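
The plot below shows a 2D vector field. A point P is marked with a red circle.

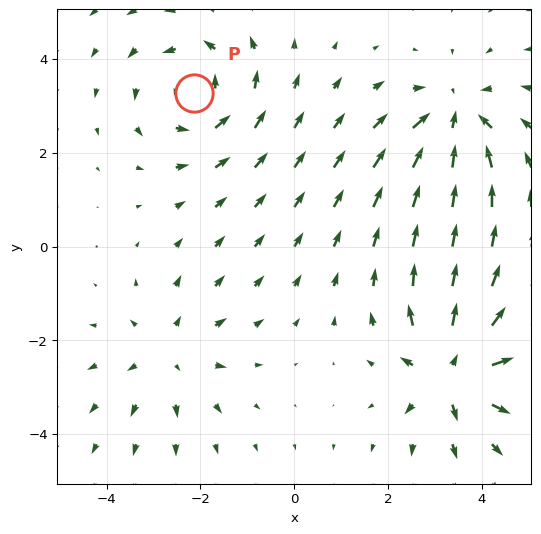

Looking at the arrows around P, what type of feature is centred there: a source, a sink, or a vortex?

vortex

At P (-2.1, 3.3) the arrows circulate counterclockwise. Divergence ≈0, curl about +4 — near-zero divergence with nonzero curl is a vortex.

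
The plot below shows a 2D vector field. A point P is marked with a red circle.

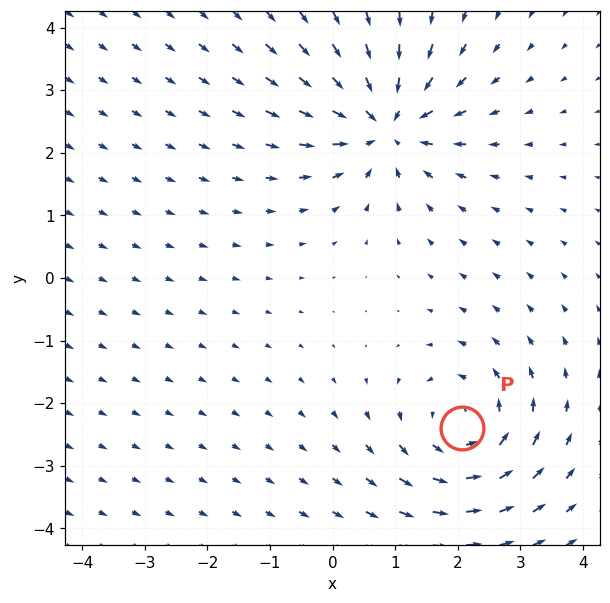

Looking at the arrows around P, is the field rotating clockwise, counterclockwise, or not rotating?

counterclockwise

Near P at (2.1, -2.4) the arrows circulate counterclockwise. The curl (z-component) there is about +4; positive curl means counterclockwise rotation.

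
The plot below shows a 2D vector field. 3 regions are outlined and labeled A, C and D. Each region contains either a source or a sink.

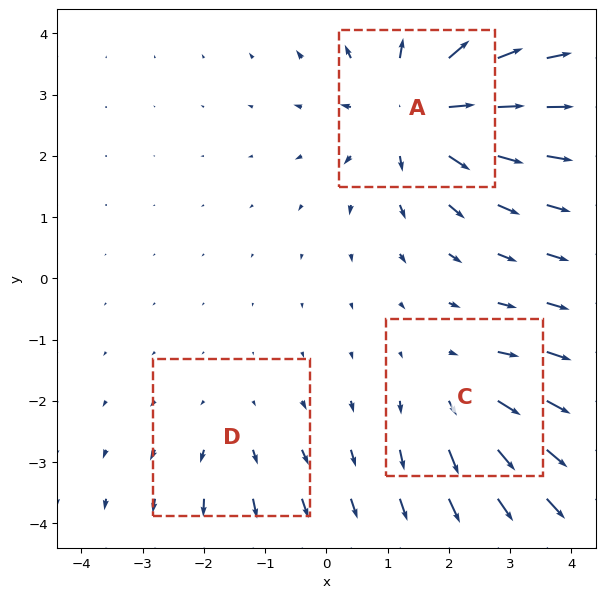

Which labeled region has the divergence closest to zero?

Divergence at each region's feature centre — A: about +5, C: about +3, D: about +2. Region D is closest to zero.

D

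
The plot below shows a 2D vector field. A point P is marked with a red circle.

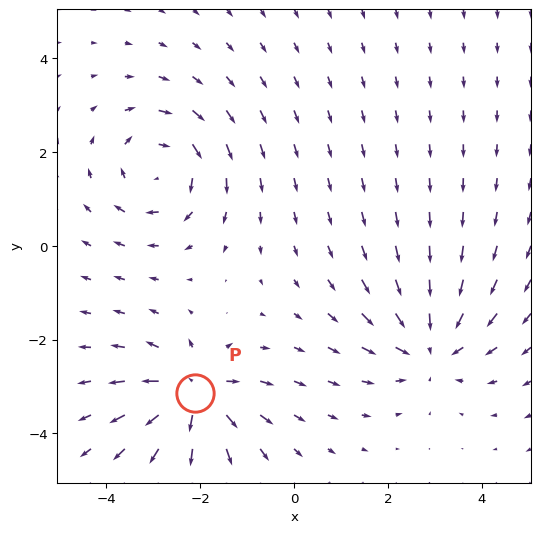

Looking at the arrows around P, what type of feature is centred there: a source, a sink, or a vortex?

At P (-2.1, -3.1) the arrows spread outward. Divergence about +6, curl ≈0 — positive divergence with near-zero curl is a source.

source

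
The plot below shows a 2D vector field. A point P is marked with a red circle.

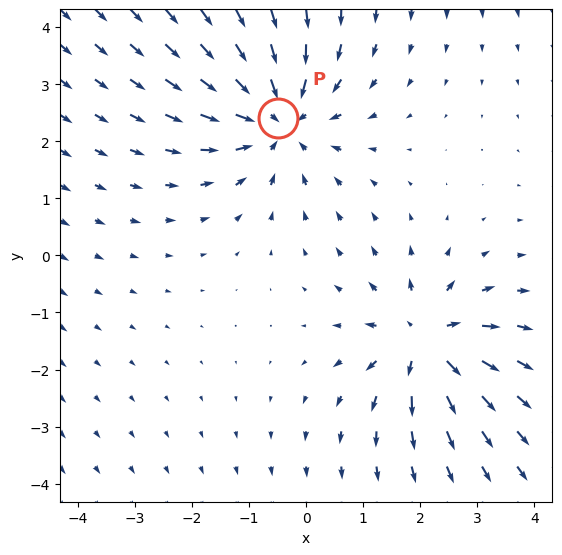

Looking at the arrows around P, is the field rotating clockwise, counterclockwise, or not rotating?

not rotating

Near P at (-0.5, 2.4) the arrows show no circulation. The curl there is ≈0.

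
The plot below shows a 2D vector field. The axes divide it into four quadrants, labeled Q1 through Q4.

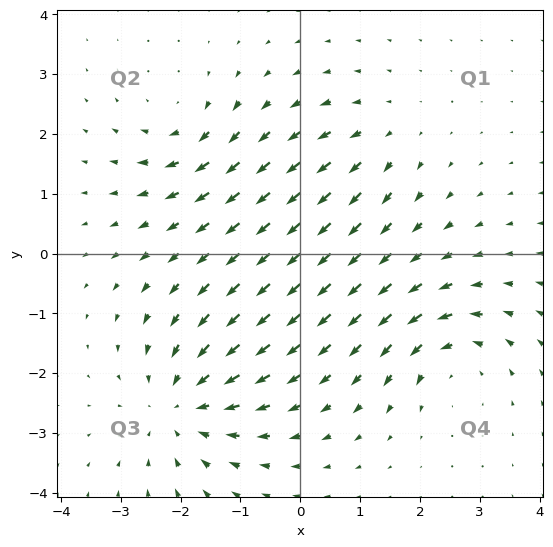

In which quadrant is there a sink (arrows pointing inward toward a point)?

Q3

The sink sits at approximately (-2.0, -2.5), which lies in quadrant Q3. The divergence there is about -4, negative as expected for a sink.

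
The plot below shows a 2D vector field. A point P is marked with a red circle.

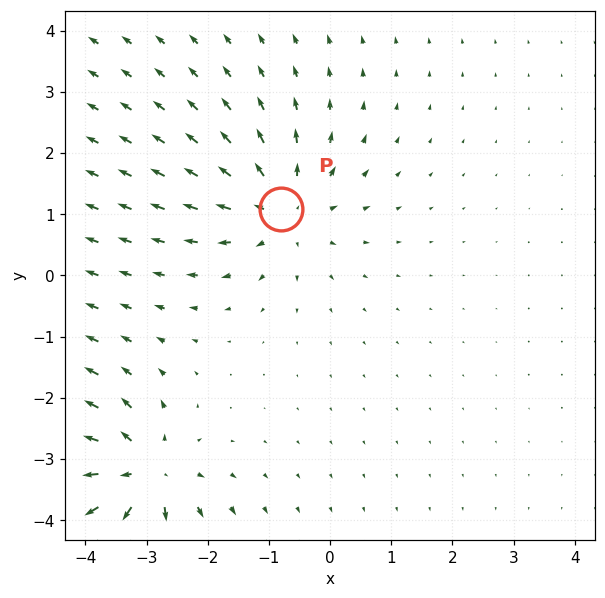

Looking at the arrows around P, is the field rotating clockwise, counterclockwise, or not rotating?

Near P at (-0.8, 1.1) the arrows show no circulation. The curl there is ≈0.

not rotating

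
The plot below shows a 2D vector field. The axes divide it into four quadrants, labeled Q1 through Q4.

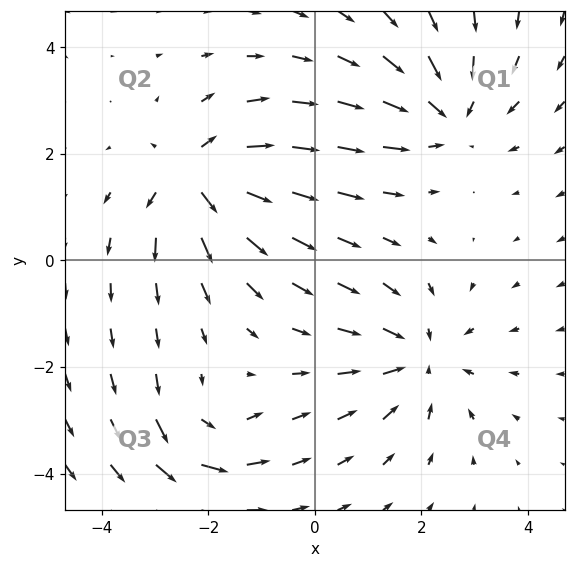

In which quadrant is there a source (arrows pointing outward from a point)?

Q2

The source sits at approximately (-2.2, 1.5), which lies in quadrant Q2. The divergence there is about +6, positive as expected for a source.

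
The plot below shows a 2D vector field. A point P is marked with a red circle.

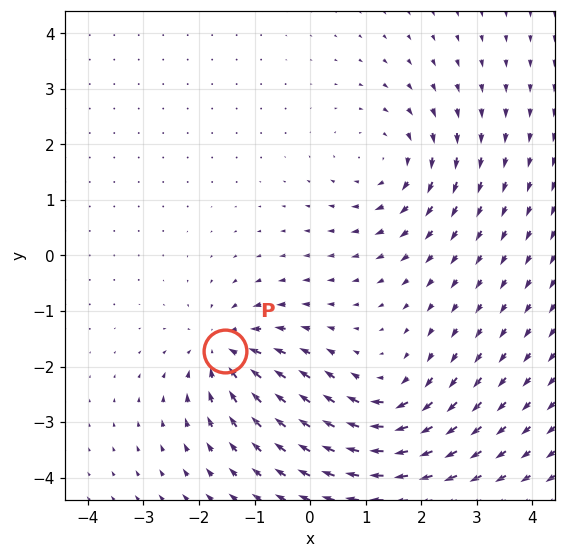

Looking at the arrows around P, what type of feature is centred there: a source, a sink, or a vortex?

At P (-1.5, -1.7) the arrows converge inward. Divergence about -5, curl ≈0 — negative divergence with near-zero curl is a sink.

sink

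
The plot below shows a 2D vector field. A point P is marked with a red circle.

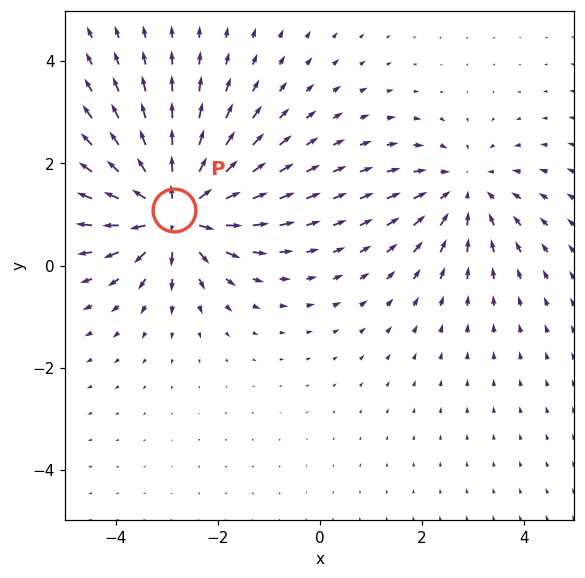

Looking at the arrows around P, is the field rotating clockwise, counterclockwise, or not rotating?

Near P at (-2.8, 1.1) the arrows show no circulation. The curl there is ≈0.

not rotating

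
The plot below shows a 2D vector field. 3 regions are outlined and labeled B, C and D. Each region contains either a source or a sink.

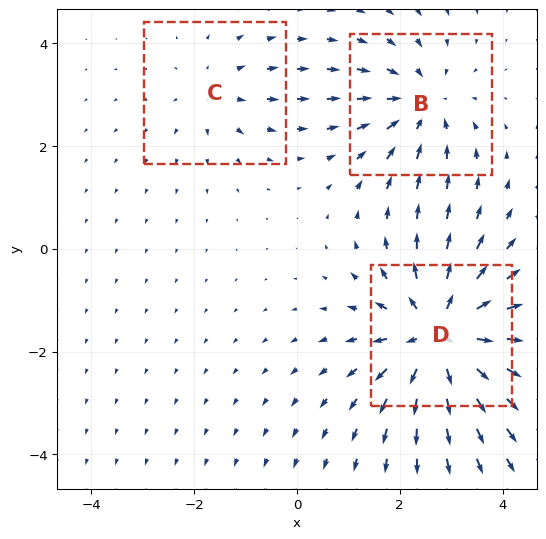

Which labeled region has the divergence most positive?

D

Divergence at each region's feature centre — B: about -3, C: about +2, D: about +5. Region D is most positive.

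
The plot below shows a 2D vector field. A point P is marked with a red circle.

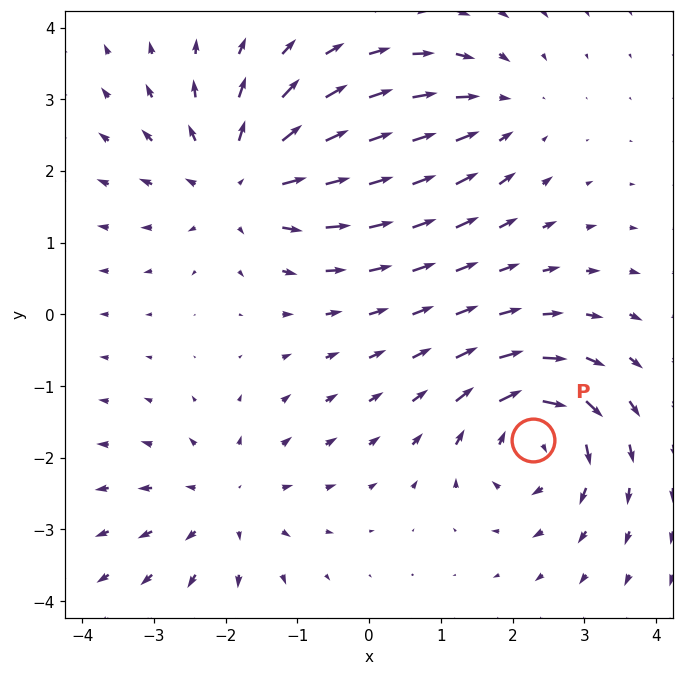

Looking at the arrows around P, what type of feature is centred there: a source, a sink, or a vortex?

At P (2.3, -1.8) the arrows circulate clockwise. Divergence ≈0, curl about -6 — near-zero divergence with nonzero curl is a vortex.

vortex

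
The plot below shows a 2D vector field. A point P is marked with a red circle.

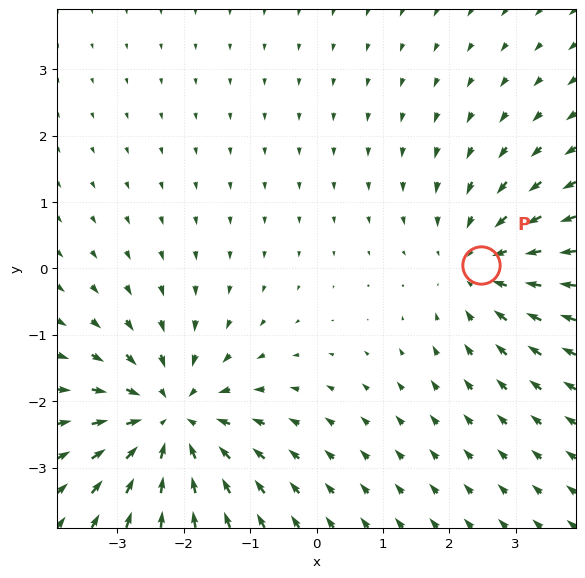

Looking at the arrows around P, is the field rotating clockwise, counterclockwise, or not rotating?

Near P at (2.5, 0.0) the arrows show no circulation. The curl there is ≈0.

not rotating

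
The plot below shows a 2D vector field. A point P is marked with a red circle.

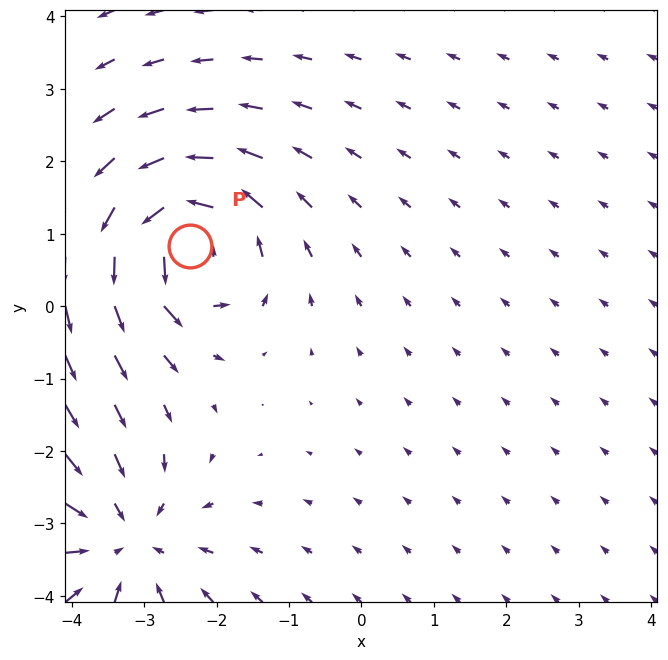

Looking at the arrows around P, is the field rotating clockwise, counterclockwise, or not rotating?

counterclockwise

Near P at (-2.4, 0.8) the arrows circulate counterclockwise. The curl (z-component) there is about +7; positive curl means counterclockwise rotation.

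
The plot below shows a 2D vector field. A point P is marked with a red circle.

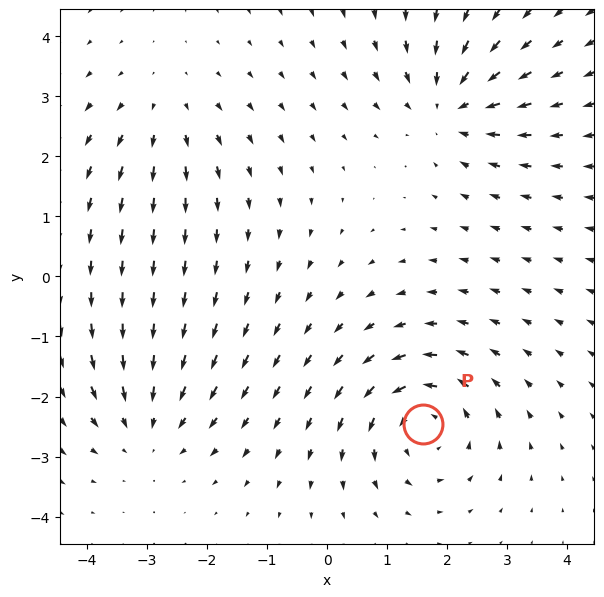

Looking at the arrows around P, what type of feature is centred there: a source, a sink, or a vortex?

vortex

At P (1.6, -2.5) the arrows circulate counterclockwise. Divergence ≈0, curl about +5 — near-zero divergence with nonzero curl is a vortex.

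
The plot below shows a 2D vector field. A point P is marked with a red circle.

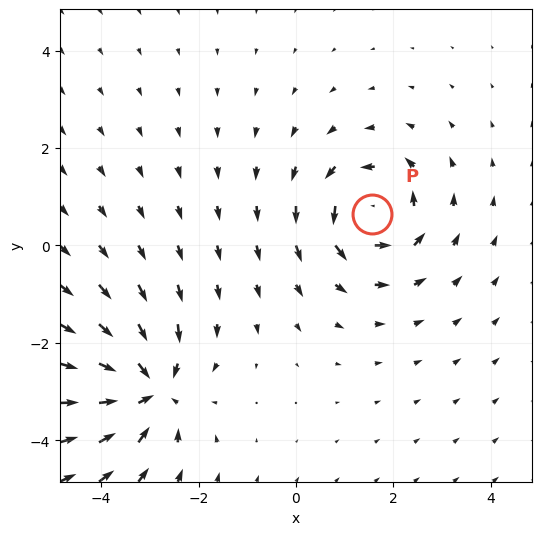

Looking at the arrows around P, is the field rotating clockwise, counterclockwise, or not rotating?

Near P at (1.6, 0.6) the arrows circulate counterclockwise. The curl (z-component) there is about +4; positive curl means counterclockwise rotation.

counterclockwise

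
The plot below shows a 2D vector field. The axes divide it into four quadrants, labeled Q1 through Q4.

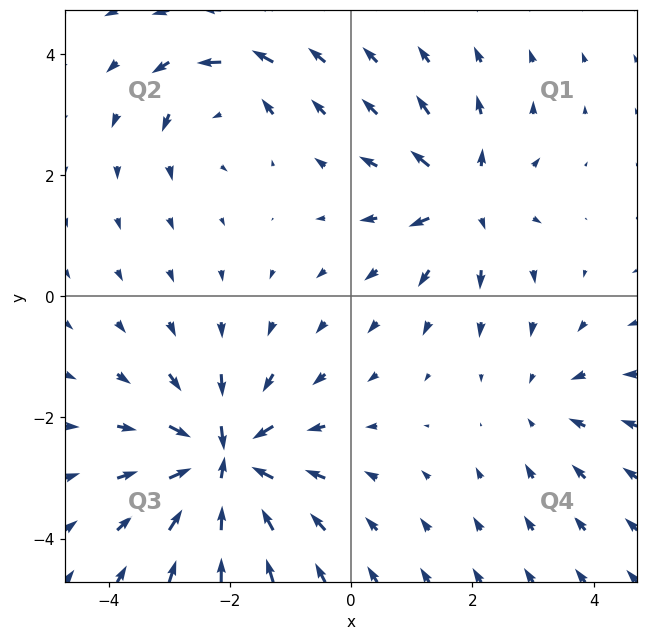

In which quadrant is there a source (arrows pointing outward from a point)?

The source sits at approximately (1.9, 1.6), which lies in quadrant Q1. The divergence there is about +5, positive as expected for a source.

Q1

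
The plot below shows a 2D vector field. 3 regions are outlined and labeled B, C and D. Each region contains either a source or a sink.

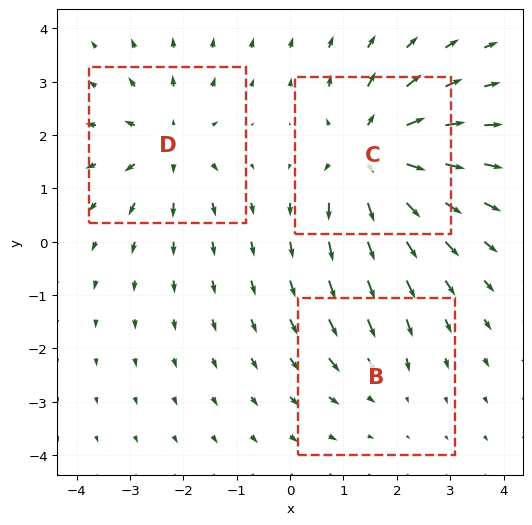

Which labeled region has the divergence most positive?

C

Divergence at each region's feature centre — B: about -2, C: about +5, D: about +3. Region C is most positive.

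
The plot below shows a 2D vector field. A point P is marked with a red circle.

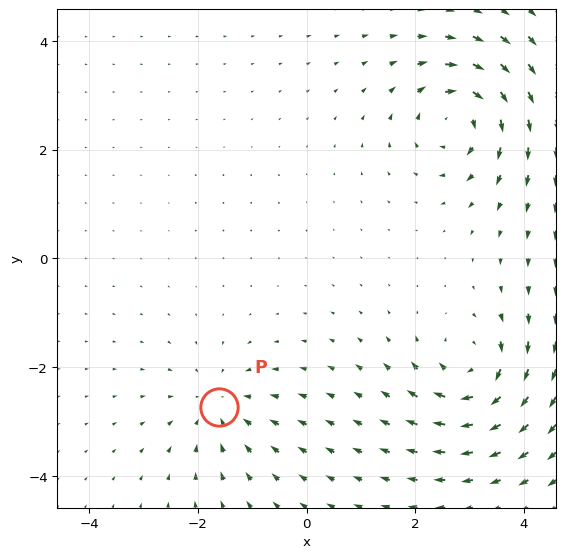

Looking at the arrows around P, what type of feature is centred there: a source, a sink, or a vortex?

At P (-1.6, -2.7) the arrows converge inward. Divergence about -3, curl ≈0 — negative divergence with near-zero curl is a sink.

sink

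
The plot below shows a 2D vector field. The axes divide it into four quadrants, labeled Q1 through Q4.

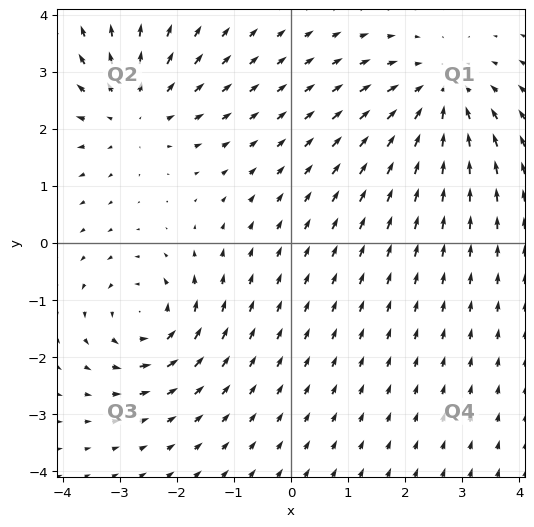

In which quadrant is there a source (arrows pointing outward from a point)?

The source sits at approximately (-2.8, 2.3), which lies in quadrant Q2. The divergence there is about +4, positive as expected for a source.

Q2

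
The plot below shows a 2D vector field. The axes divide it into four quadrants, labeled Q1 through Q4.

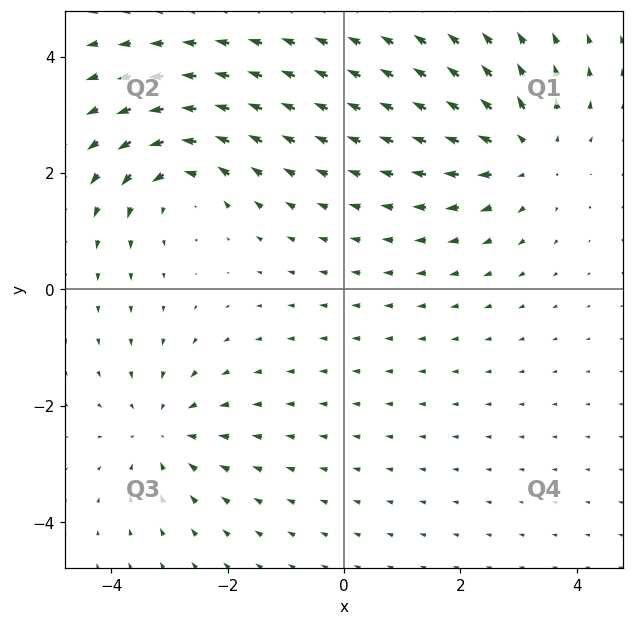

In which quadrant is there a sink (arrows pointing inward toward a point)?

Q3

The sink sits at approximately (-3.1, -2.4), which lies in quadrant Q3. The divergence there is about -4, negative as expected for a sink.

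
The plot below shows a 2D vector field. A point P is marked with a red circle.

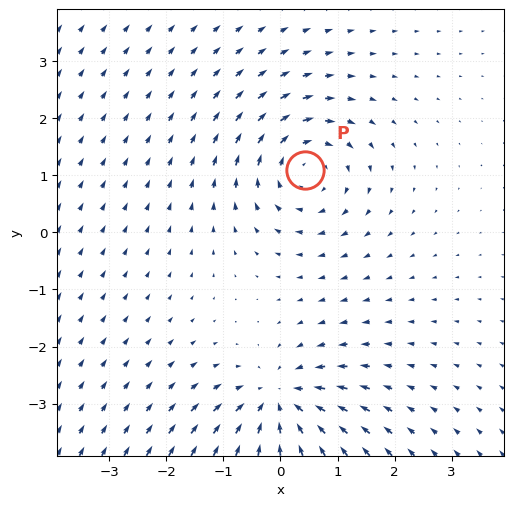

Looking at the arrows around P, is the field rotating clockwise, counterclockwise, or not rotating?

clockwise

Near P at (0.4, 1.1) the arrows circulate clockwise. The curl (z-component) there is about -4; negative curl means clockwise rotation.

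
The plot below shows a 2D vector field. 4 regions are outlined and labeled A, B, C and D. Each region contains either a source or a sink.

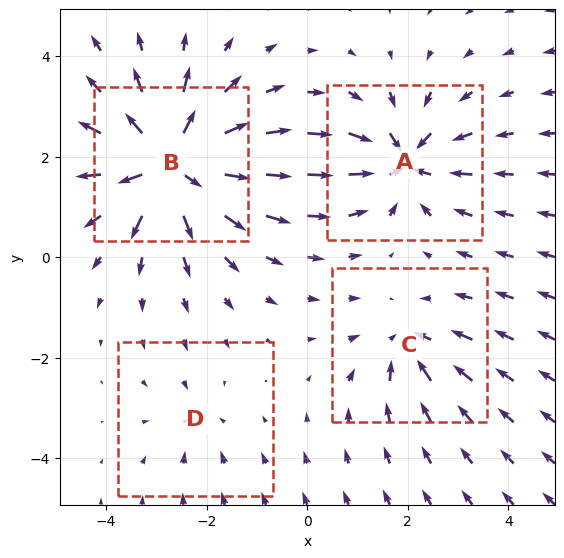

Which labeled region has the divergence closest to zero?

D

Divergence at each region's feature centre — A: about -6, B: about +8, C: about -4, D: about -2. Region D is closest to zero.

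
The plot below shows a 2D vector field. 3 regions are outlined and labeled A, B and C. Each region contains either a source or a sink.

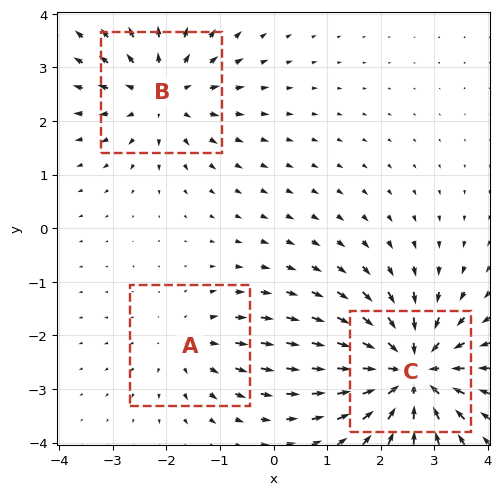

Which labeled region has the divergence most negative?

C

Divergence at each region's feature centre — A: about +2, B: about +3, C: about -5. Region C is most negative.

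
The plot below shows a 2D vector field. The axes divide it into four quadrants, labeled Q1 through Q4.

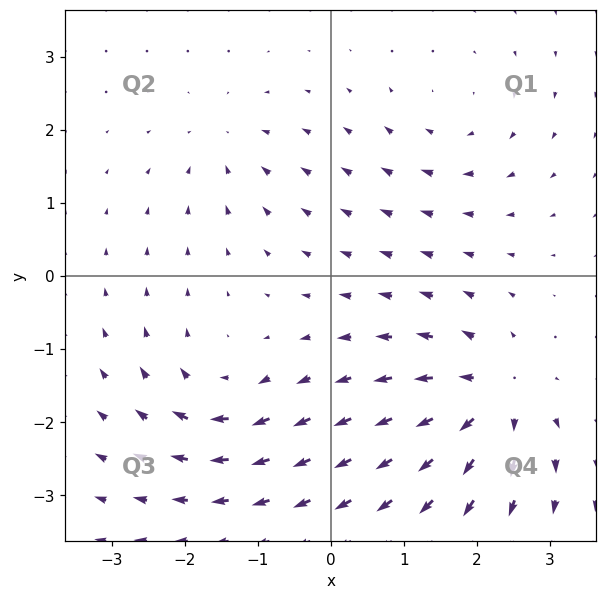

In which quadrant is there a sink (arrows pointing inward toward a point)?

The sink sits at approximately (-1.5, 1.8), which lies in quadrant Q2. The divergence there is about -3, negative as expected for a sink.

Q2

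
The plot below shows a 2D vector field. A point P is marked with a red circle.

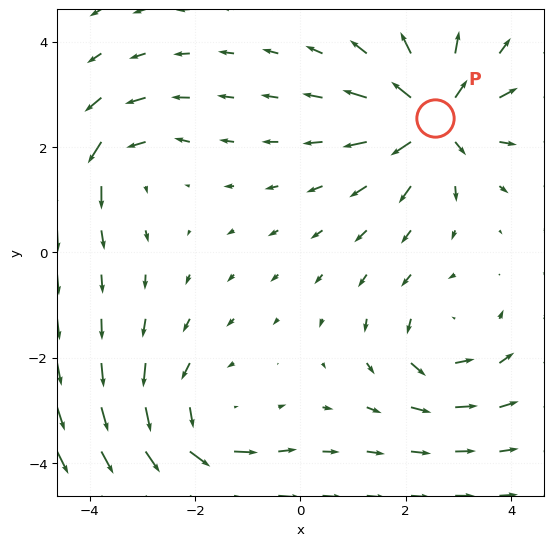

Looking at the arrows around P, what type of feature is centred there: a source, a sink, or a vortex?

At P (2.6, 2.6) the arrows spread outward. Divergence about +7, curl ≈0 — positive divergence with near-zero curl is a source.

source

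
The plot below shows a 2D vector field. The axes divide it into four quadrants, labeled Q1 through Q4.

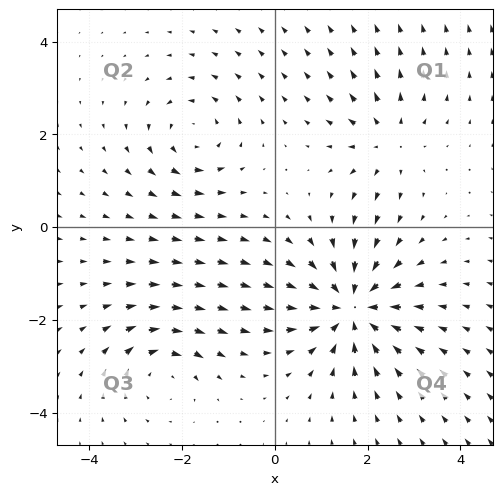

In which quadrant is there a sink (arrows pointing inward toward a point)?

The sink sits at approximately (1.7, -1.7), which lies in quadrant Q4. The divergence there is about -5, negative as expected for a sink.

Q4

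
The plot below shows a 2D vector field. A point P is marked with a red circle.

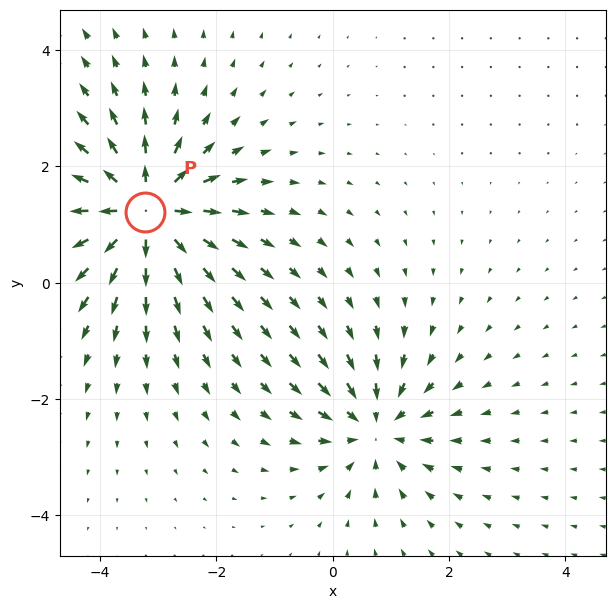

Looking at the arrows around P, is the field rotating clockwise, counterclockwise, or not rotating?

not rotating

Near P at (-3.2, 1.2) the arrows show no circulation. The curl there is ≈0.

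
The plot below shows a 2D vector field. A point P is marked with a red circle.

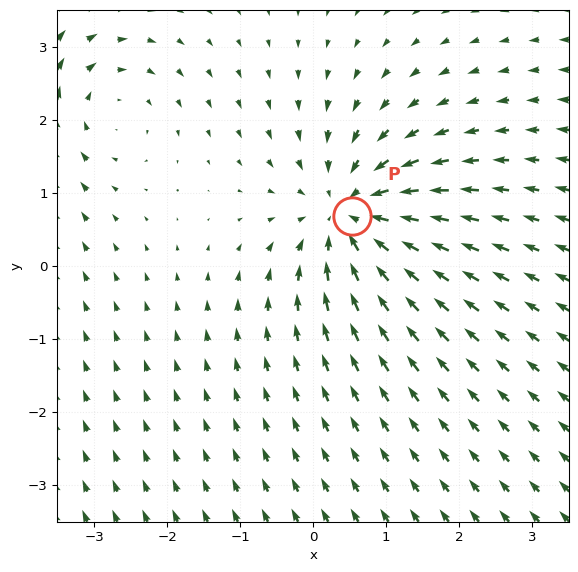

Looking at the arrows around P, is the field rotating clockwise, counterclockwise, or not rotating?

not rotating

Near P at (0.5, 0.7) the arrows show no circulation. The curl there is ≈0.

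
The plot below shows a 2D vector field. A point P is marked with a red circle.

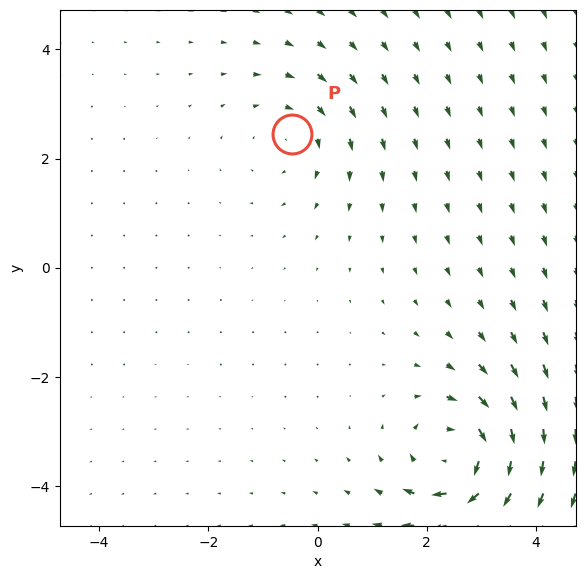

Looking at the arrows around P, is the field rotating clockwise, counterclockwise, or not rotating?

Near P at (-0.5, 2.4) the arrows circulate clockwise. The curl (z-component) there is about -3; negative curl means clockwise rotation.

clockwise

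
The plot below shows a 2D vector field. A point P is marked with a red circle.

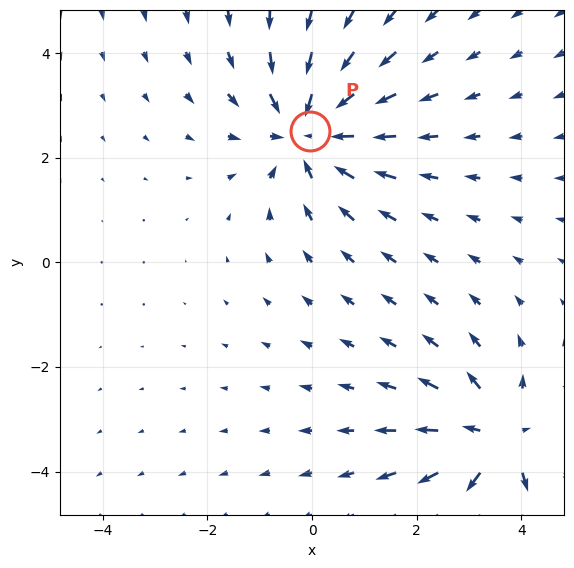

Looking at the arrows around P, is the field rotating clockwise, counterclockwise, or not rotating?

not rotating

Near P at (-0.0, 2.5) the arrows show no circulation. The curl there is ≈0.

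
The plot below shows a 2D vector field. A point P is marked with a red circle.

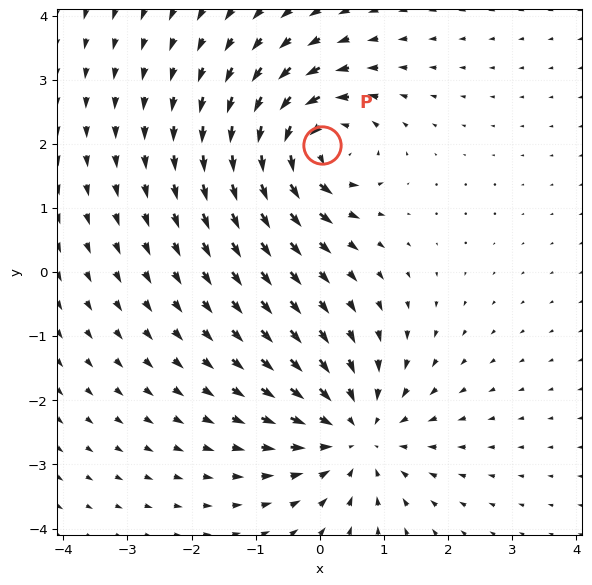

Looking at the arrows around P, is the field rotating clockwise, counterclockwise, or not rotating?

counterclockwise

Near P at (0.0, 2.0) the arrows circulate counterclockwise. The curl (z-component) there is about +6; positive curl means counterclockwise rotation.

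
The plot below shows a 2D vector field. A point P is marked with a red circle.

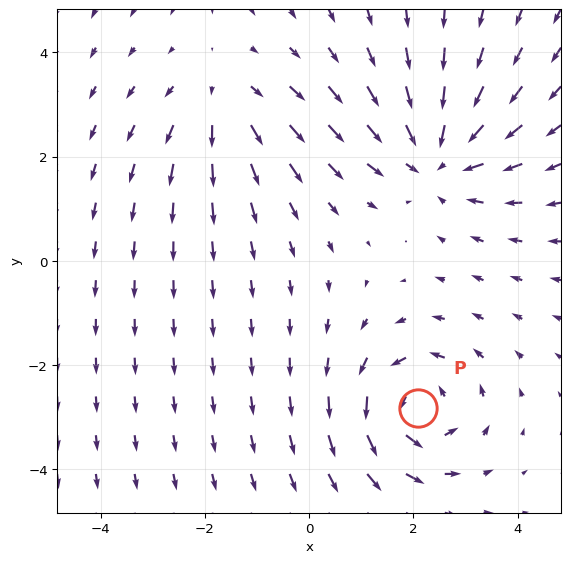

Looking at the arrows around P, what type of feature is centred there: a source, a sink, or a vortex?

At P (2.1, -2.8) the arrows circulate counterclockwise. Divergence ≈0, curl about +5 — near-zero divergence with nonzero curl is a vortex.

vortex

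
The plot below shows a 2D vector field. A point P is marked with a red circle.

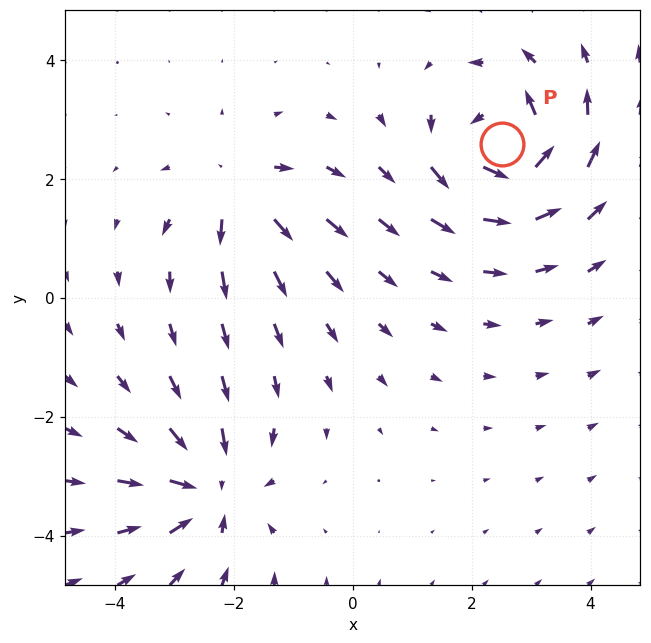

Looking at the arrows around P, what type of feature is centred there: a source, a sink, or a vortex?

vortex

At P (2.5, 2.6) the arrows circulate counterclockwise. Divergence ≈0, curl about +6 — near-zero divergence with nonzero curl is a vortex.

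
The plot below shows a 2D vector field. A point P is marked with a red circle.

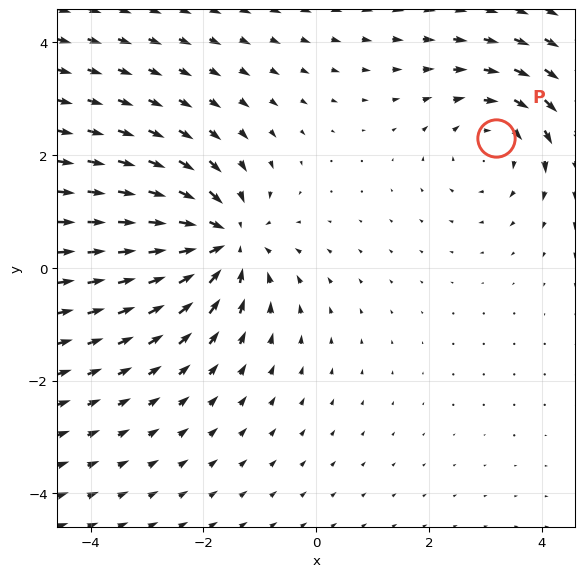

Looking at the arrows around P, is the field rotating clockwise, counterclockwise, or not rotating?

Near P at (3.2, 2.3) the arrows circulate clockwise. The curl (z-component) there is about -2; negative curl means clockwise rotation.

clockwise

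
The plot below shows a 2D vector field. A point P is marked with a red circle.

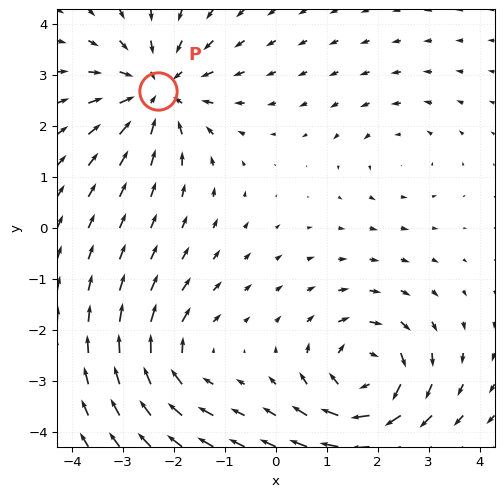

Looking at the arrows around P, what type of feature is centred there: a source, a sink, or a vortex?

sink

At P (-2.3, 2.7) the arrows converge inward. Divergence about -5, curl ≈0 — negative divergence with near-zero curl is a sink.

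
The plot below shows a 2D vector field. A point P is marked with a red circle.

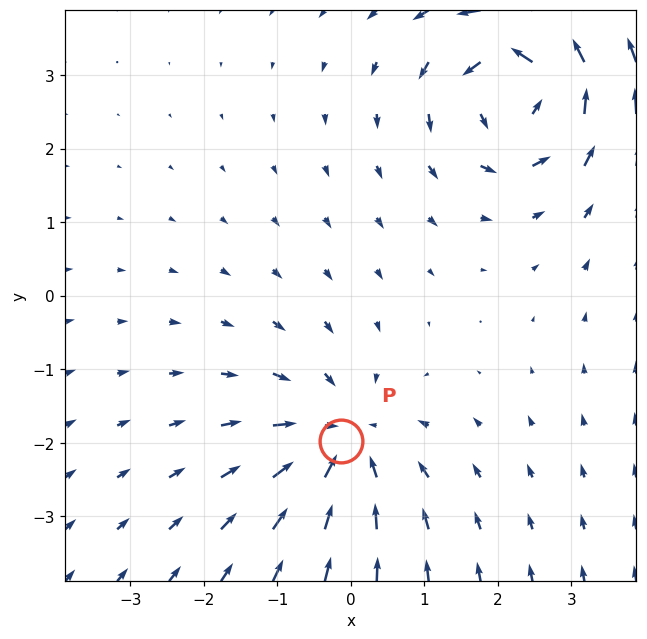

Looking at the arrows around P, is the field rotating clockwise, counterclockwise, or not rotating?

Near P at (-0.1, -2.0) the arrows show no circulation. The curl there is ≈0.

not rotating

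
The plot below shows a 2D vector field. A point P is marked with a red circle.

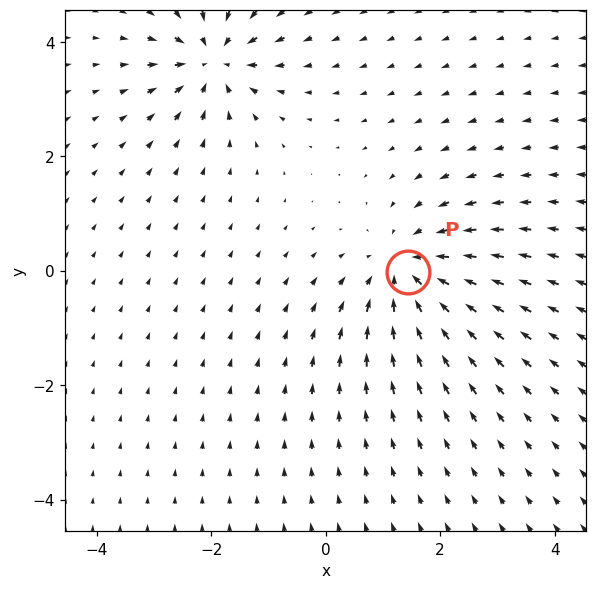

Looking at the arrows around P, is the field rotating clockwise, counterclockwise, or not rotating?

Near P at (1.4, -0.0) the arrows show no circulation. The curl there is ≈0.

not rotating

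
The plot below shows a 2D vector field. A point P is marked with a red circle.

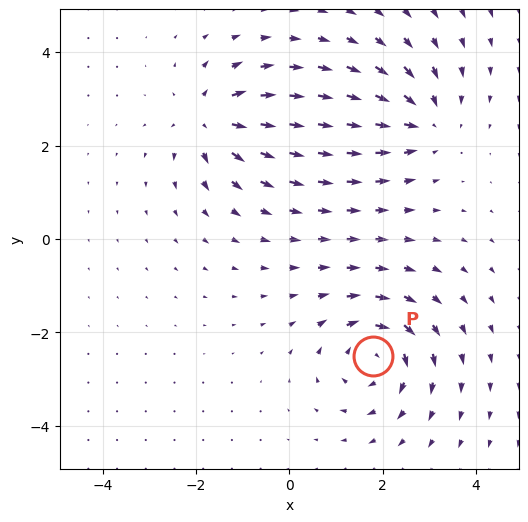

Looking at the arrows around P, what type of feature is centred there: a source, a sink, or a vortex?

vortex

At P (1.8, -2.5) the arrows circulate clockwise. Divergence ≈0, curl about -5 — near-zero divergence with nonzero curl is a vortex.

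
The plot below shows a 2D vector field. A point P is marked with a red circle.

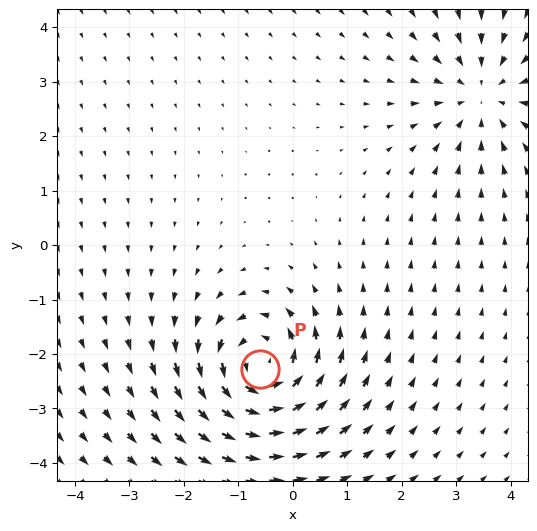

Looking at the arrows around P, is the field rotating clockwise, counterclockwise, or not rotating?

Near P at (-0.6, -2.3) the arrows circulate counterclockwise. The curl (z-component) there is about +6; positive curl means counterclockwise rotation.

counterclockwise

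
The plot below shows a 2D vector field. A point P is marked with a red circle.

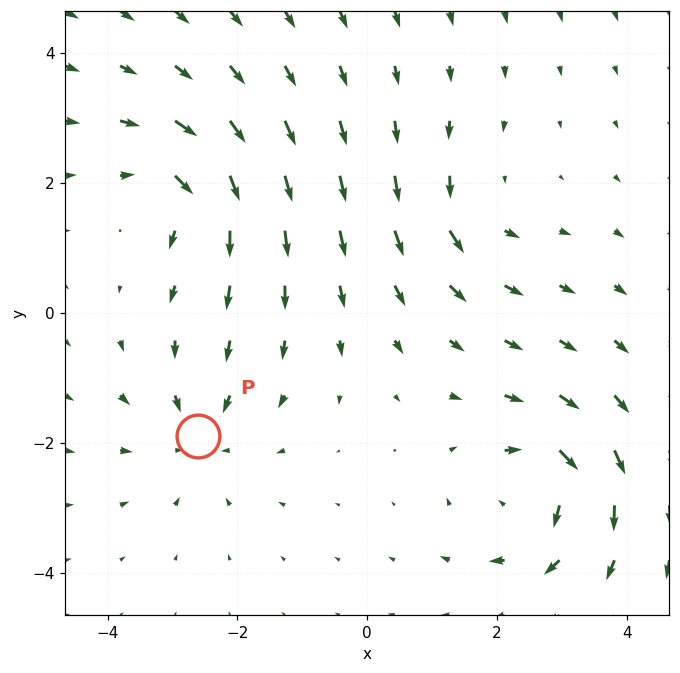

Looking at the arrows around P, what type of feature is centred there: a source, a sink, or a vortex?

sink

At P (-2.6, -1.9) the arrows converge inward. Divergence about -3, curl ≈0 — negative divergence with near-zero curl is a sink.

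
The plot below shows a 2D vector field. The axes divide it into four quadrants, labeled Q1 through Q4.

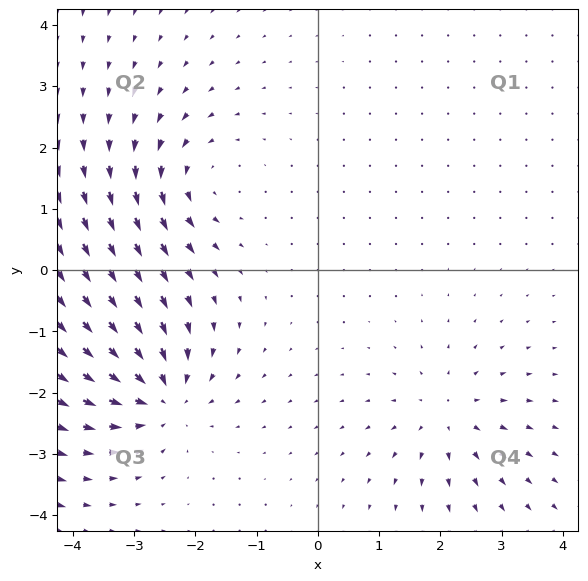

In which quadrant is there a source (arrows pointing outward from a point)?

The source sits at approximately (2.1, -2.4), which lies in quadrant Q4. The divergence there is about +4, positive as expected for a source.

Q4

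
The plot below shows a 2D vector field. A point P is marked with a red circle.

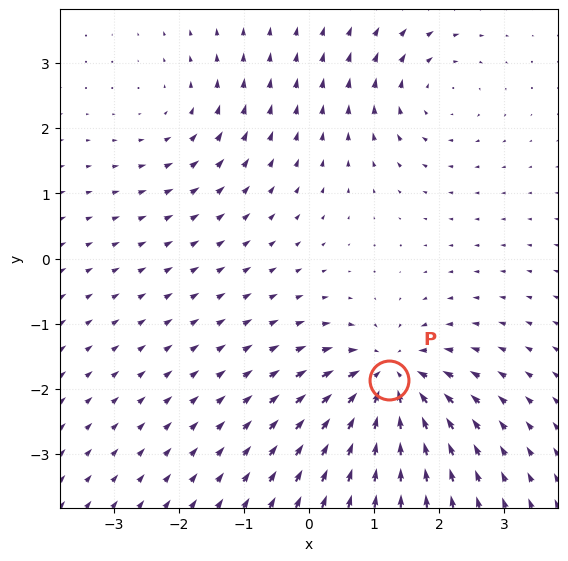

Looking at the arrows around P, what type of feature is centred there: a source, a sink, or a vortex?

At P (1.2, -1.9) the arrows converge inward. Divergence about -6, curl ≈0 — negative divergence with near-zero curl is a sink.

sink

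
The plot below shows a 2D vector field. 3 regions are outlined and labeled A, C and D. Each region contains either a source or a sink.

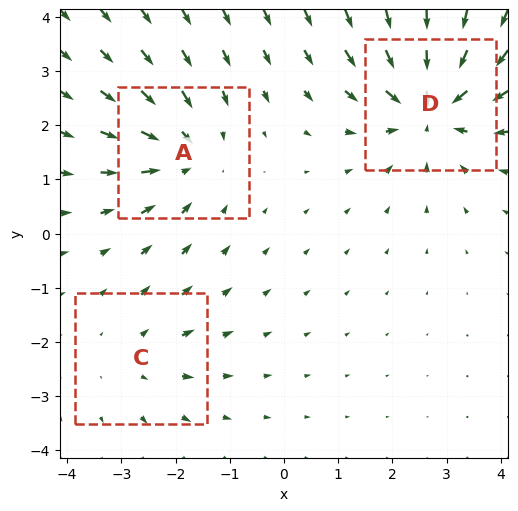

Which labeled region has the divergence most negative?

Divergence at each region's feature centre — A: about -3, C: about +2, D: about -5. Region D is most negative.

D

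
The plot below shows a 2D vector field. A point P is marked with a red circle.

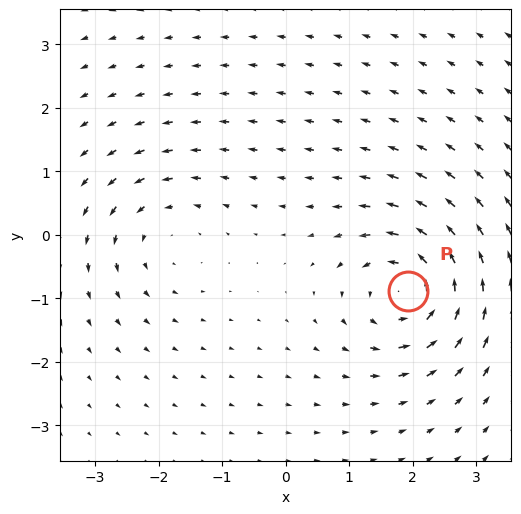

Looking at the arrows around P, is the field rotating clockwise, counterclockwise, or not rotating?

counterclockwise

Near P at (1.9, -0.9) the arrows circulate counterclockwise. The curl (z-component) there is about +6; positive curl means counterclockwise rotation.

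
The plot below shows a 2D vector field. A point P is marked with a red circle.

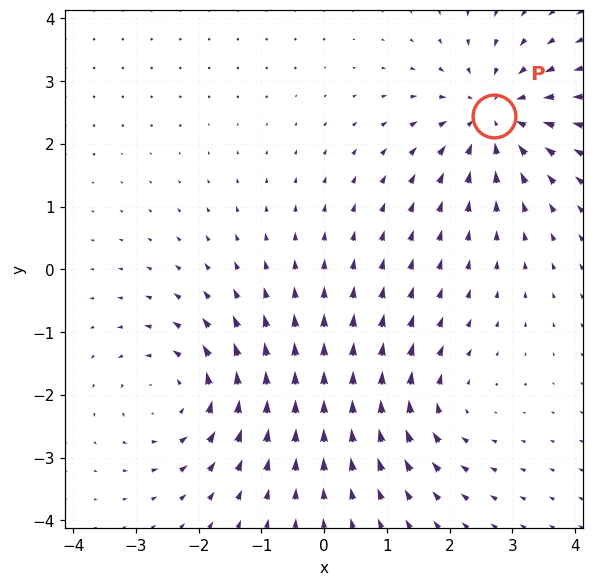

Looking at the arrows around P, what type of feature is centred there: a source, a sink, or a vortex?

sink

At P (2.7, 2.4) the arrows converge inward. Divergence about -4, curl ≈0 — negative divergence with near-zero curl is a sink.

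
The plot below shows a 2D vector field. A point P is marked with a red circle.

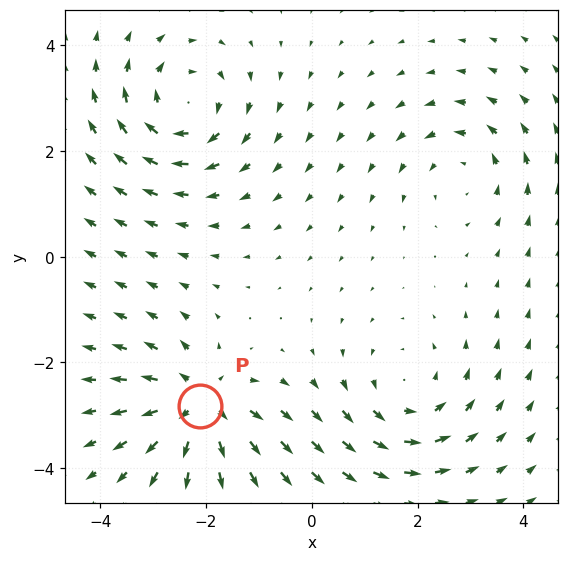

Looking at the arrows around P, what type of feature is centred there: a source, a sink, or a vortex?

At P (-2.1, -2.8) the arrows spread outward. Divergence about +5, curl ≈0 — positive divergence with near-zero curl is a source.

source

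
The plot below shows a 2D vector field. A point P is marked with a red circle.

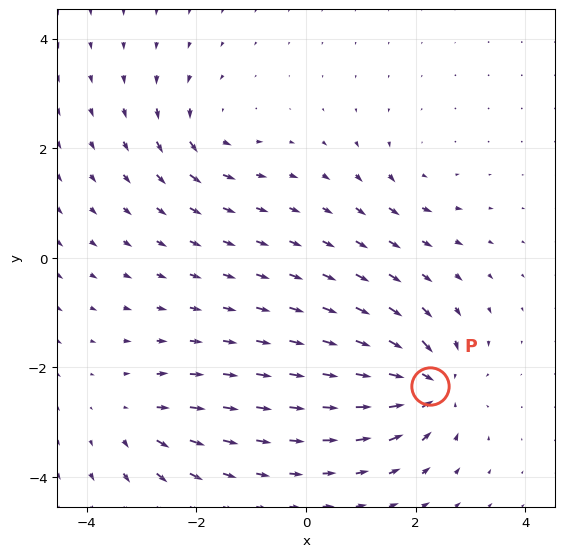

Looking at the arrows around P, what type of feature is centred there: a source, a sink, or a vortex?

At P (2.3, -2.3) the arrows converge inward. Divergence about -7, curl ≈0 — negative divergence with near-zero curl is a sink.

sink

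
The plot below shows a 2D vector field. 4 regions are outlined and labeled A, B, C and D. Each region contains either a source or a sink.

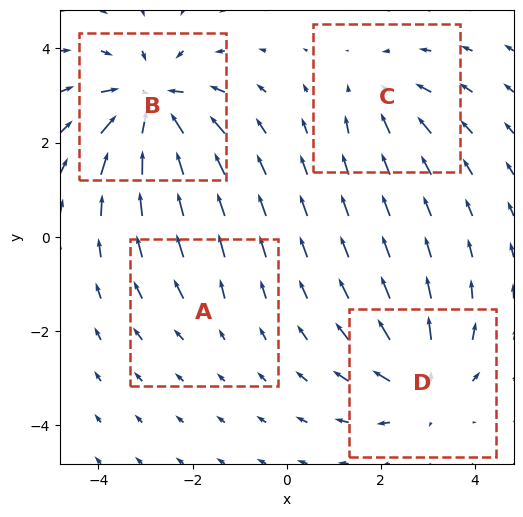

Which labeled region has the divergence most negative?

B

Divergence at each region's feature centre — A: about +2, B: about -7, C: about -3, D: about +5. Region B is most negative.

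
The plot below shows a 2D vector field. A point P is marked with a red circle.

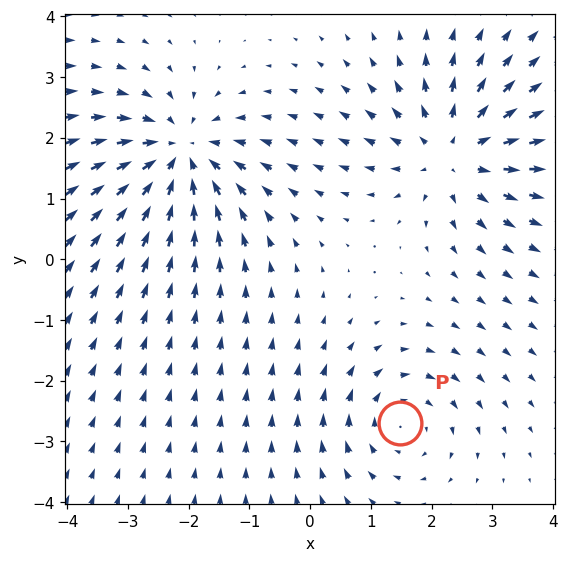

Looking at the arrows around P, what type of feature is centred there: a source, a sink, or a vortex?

At P (1.5, -2.7) the arrows circulate clockwise. Divergence ≈0, curl about -3 — near-zero divergence with nonzero curl is a vortex.

vortex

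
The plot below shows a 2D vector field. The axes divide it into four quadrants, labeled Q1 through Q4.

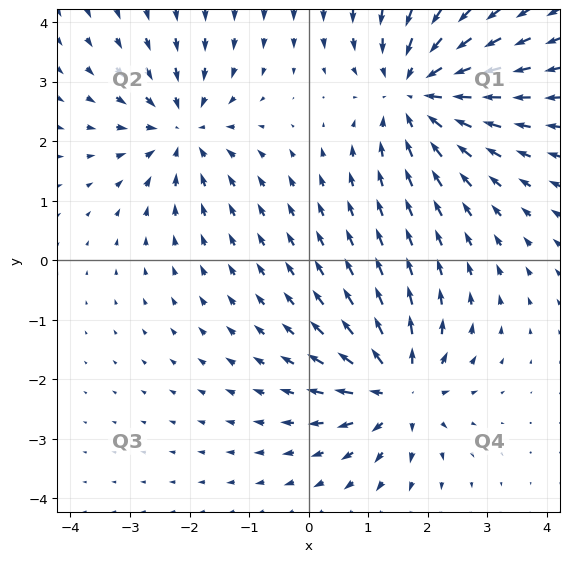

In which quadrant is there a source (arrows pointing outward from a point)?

Q4

The source sits at approximately (1.5, -2.2), which lies in quadrant Q4. The divergence there is about +4, positive as expected for a source.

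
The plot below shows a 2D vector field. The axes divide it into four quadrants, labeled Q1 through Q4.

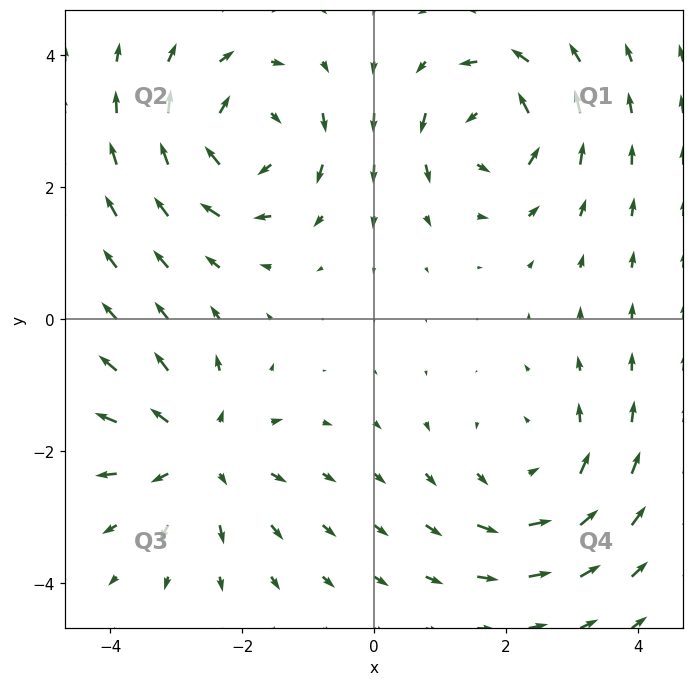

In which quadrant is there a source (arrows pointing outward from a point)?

The source sits at approximately (-2.7, -2.0), which lies in quadrant Q3. The divergence there is about +4, positive as expected for a source.

Q3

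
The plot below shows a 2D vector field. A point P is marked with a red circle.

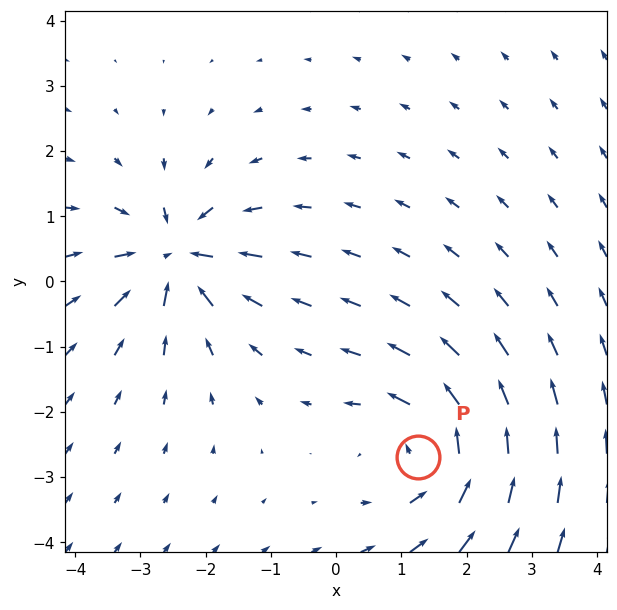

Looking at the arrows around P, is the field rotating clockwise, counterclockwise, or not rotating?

counterclockwise

Near P at (1.3, -2.7) the arrows circulate counterclockwise. The curl (z-component) there is about +4; positive curl means counterclockwise rotation.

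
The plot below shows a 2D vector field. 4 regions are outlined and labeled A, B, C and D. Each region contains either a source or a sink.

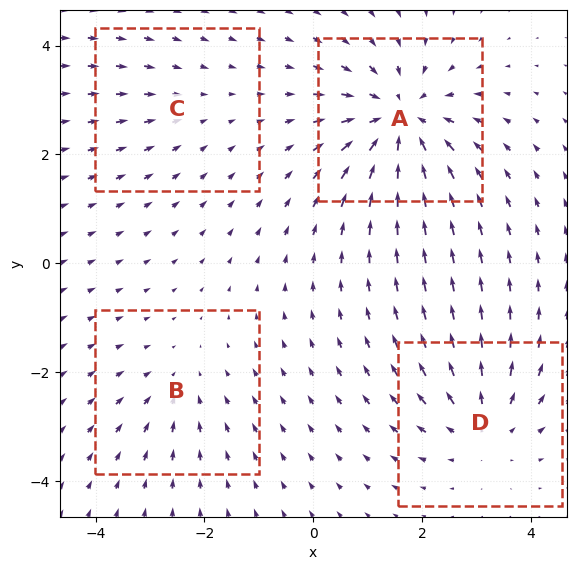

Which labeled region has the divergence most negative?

A

Divergence at each region's feature centre — A: about -7, B: about -3, C: about -2, D: about +4. Region A is most negative.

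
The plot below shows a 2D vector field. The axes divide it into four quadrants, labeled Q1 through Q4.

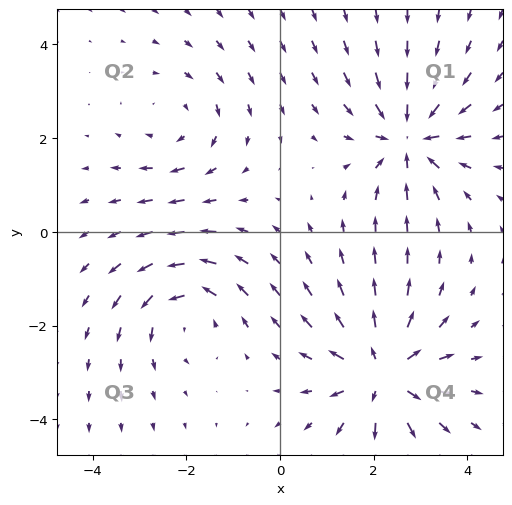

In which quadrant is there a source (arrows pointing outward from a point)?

The source sits at approximately (2.2, -3.0), which lies in quadrant Q4. The divergence there is about +5, positive as expected for a source.

Q4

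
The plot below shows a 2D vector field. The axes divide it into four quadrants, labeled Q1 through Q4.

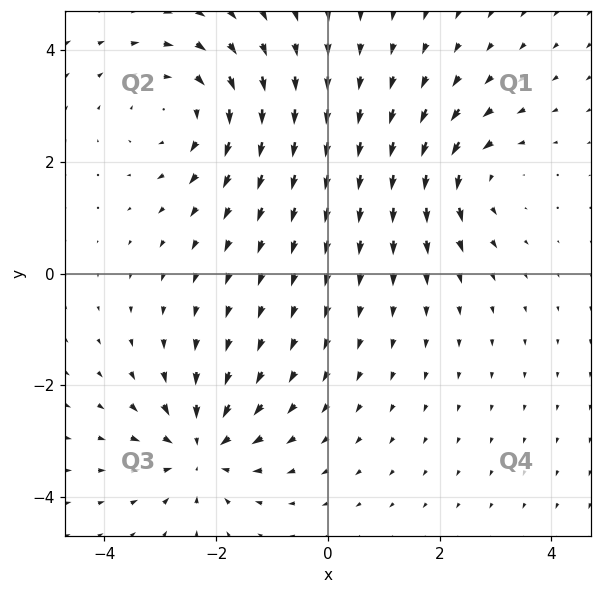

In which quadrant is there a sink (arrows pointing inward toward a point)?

Q3

The sink sits at approximately (-2.3, -3.1), which lies in quadrant Q3. The divergence there is about -5, negative as expected for a sink.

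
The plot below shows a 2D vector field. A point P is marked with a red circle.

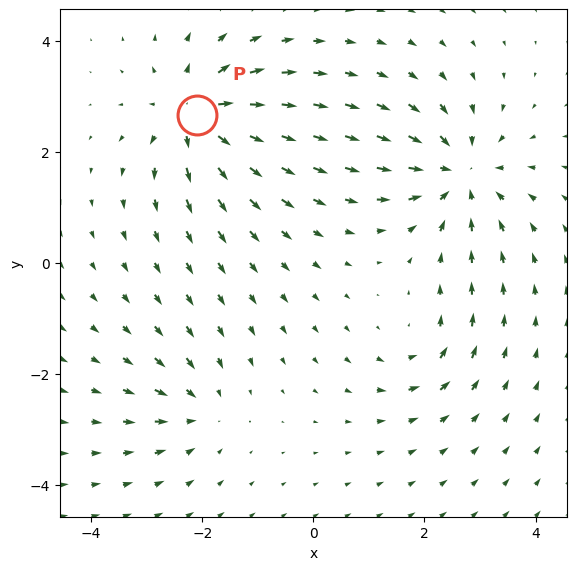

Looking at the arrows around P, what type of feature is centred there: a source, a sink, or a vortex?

source

At P (-2.1, 2.7) the arrows spread outward. Divergence about +6, curl ≈0 — positive divergence with near-zero curl is a source.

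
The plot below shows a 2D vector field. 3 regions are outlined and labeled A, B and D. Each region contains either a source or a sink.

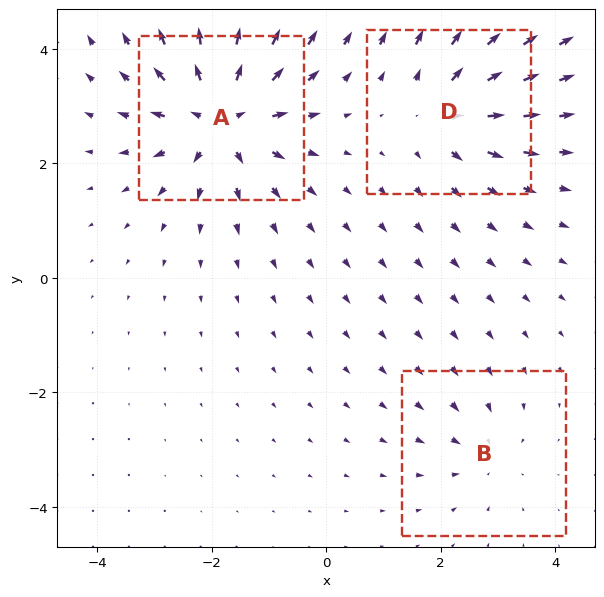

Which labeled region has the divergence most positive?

Divergence at each region's feature centre — A: about +6, B: about -2, D: about +4. Region A is most positive.

A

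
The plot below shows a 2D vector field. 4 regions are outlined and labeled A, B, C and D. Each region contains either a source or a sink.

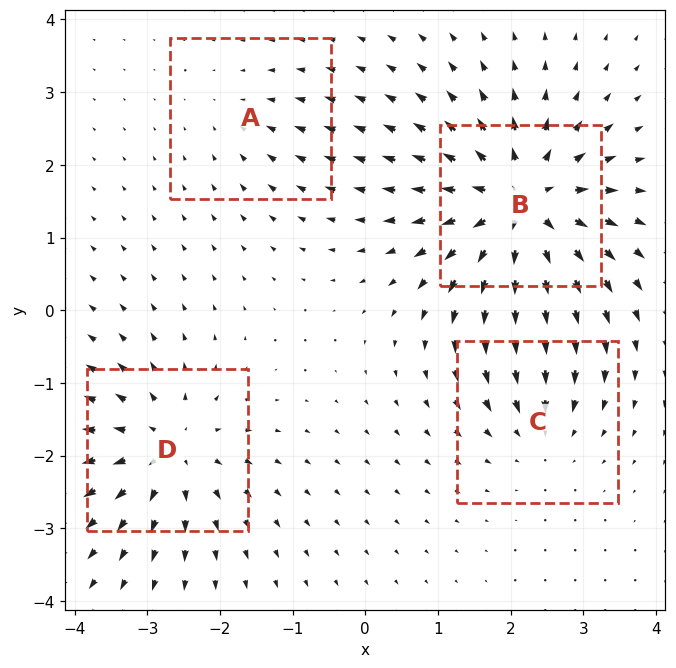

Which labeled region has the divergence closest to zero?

A

Divergence at each region's feature centre — A: about -2, B: about +8, C: about -4, D: about +5. Region A is closest to zero.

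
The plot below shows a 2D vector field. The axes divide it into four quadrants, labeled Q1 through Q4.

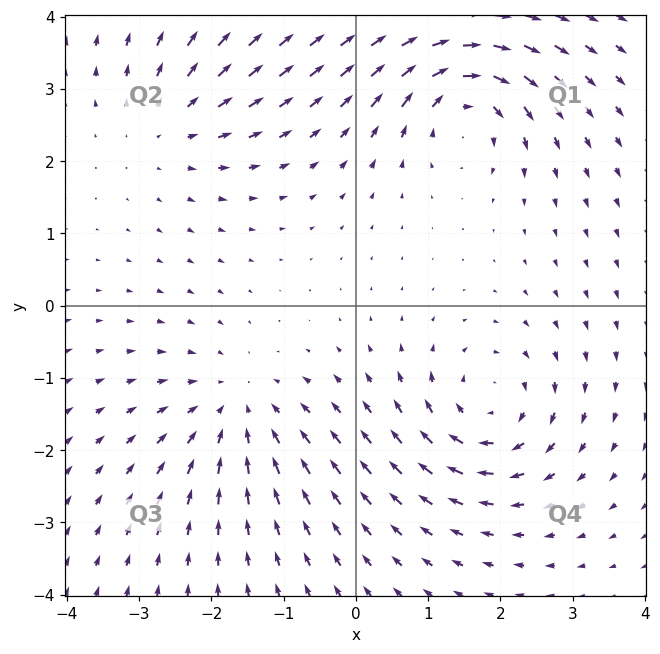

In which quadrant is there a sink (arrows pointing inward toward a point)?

Q3

The sink sits at approximately (-1.7, -1.4), which lies in quadrant Q3. The divergence there is about -4, negative as expected for a sink.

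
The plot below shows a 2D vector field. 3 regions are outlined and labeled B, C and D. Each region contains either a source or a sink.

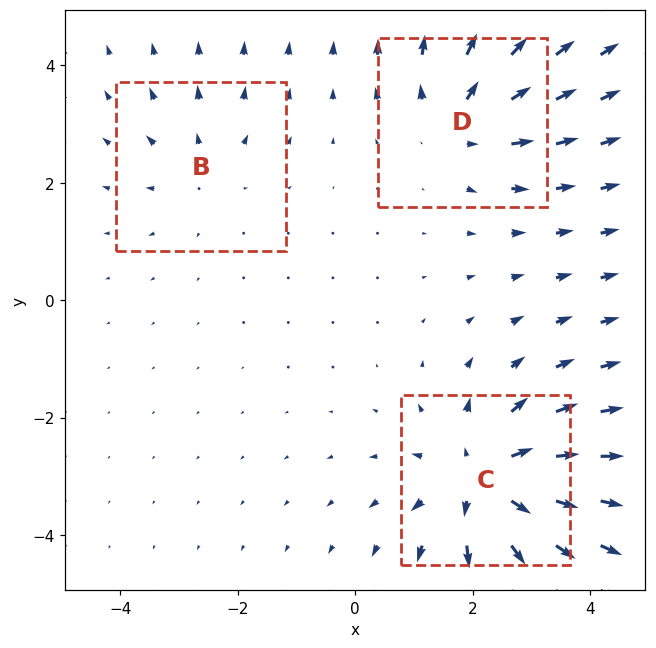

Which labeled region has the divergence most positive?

Divergence at each region's feature centre — B: about +2, C: about +5, D: about +3. Region C is most positive.

C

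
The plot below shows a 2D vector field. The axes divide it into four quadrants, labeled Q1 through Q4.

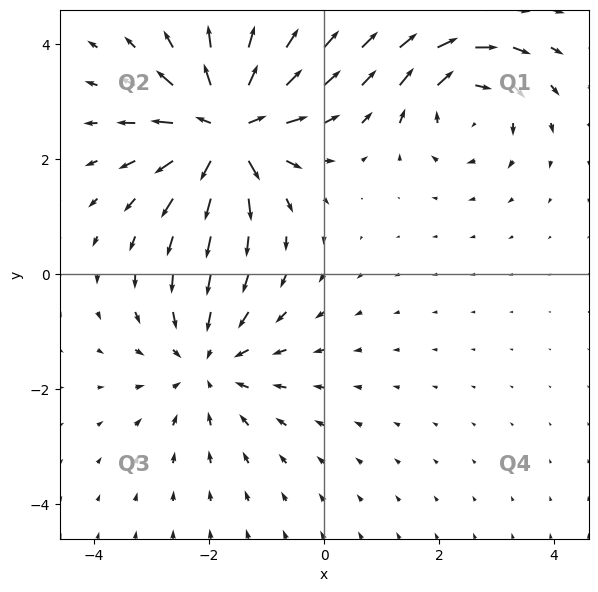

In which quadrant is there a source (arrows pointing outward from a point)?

Q2

The source sits at approximately (-1.7, 2.5), which lies in quadrant Q2. The divergence there is about +6, positive as expected for a source.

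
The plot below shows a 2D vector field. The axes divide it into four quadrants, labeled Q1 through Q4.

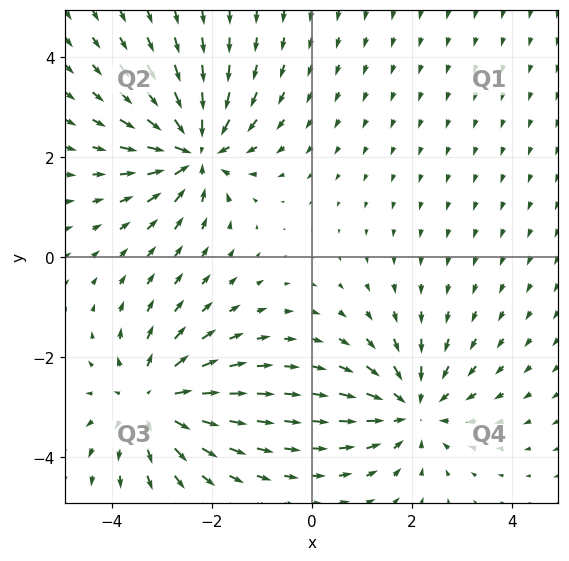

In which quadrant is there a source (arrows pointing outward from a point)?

The source sits at approximately (-3.2, -2.9), which lies in quadrant Q3. The divergence there is about +5, positive as expected for a source.

Q3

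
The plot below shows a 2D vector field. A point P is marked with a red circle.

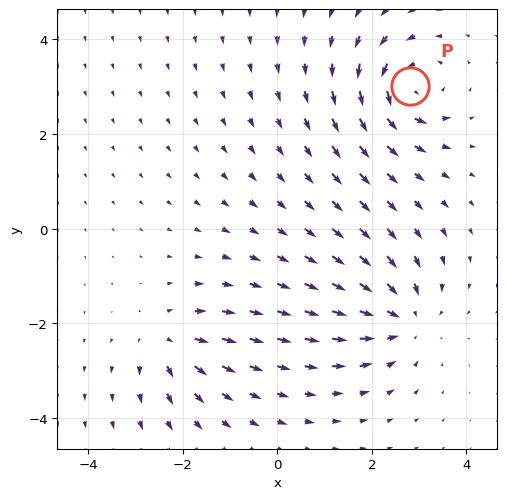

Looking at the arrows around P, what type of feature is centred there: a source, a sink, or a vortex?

At P (2.8, 3.0) the arrows circulate counterclockwise. Divergence ≈0, curl about +6 — near-zero divergence with nonzero curl is a vortex.

vortex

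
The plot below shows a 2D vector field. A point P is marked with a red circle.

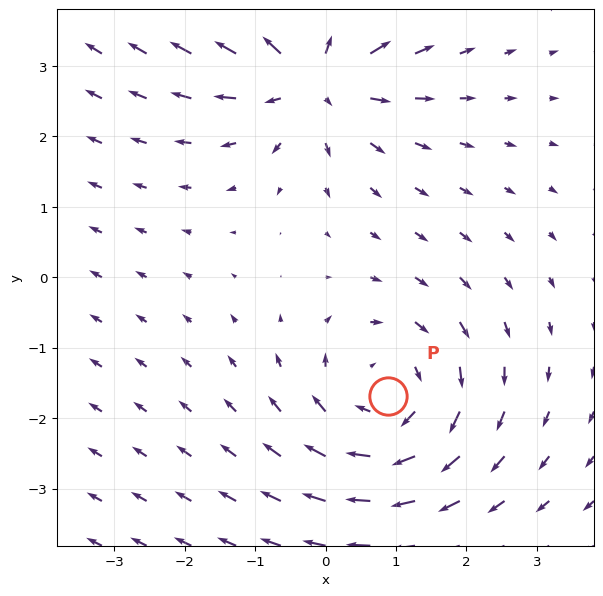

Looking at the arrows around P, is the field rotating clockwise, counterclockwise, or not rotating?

clockwise

Near P at (0.9, -1.7) the arrows circulate clockwise. The curl (z-component) there is about -3; negative curl means clockwise rotation.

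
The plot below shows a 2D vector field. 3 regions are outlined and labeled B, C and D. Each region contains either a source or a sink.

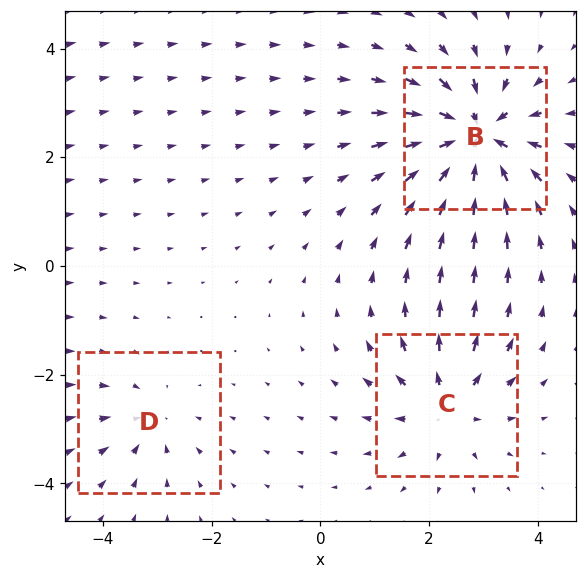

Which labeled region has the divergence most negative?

B

Divergence at each region's feature centre — B: about -6, C: about +4, D: about -2. Region B is most negative.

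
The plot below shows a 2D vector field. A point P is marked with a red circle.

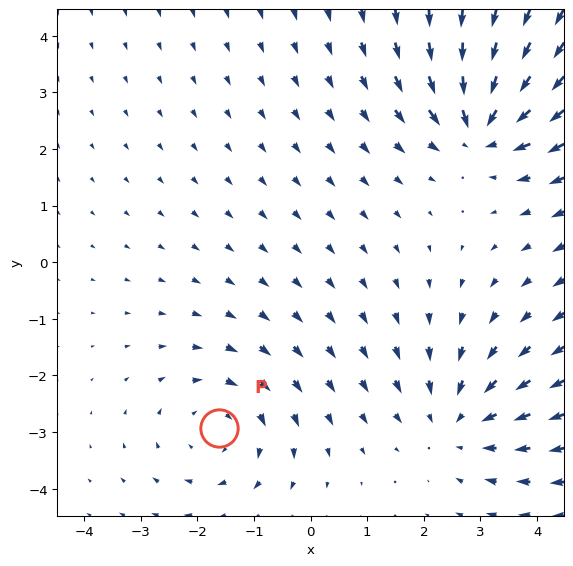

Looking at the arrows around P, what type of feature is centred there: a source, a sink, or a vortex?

vortex

At P (-1.6, -2.9) the arrows circulate clockwise. Divergence ≈0, curl about -3 — near-zero divergence with nonzero curl is a vortex.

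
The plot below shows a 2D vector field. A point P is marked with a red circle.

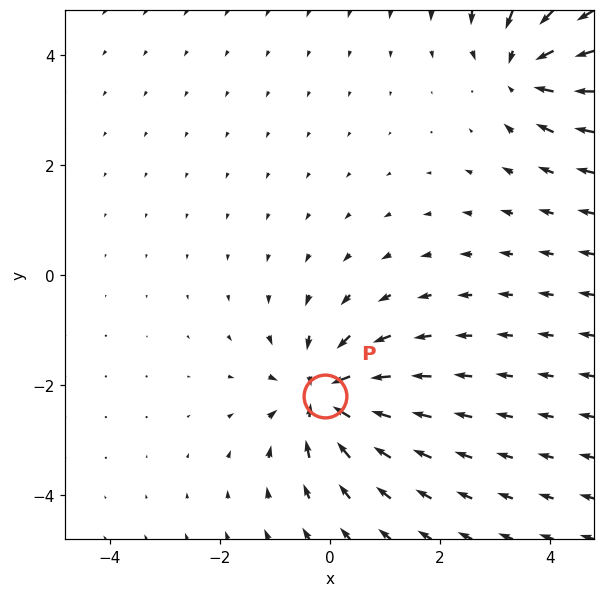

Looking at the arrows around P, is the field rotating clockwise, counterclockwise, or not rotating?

Near P at (-0.1, -2.2) the arrows show no circulation. The curl there is ≈0.

not rotating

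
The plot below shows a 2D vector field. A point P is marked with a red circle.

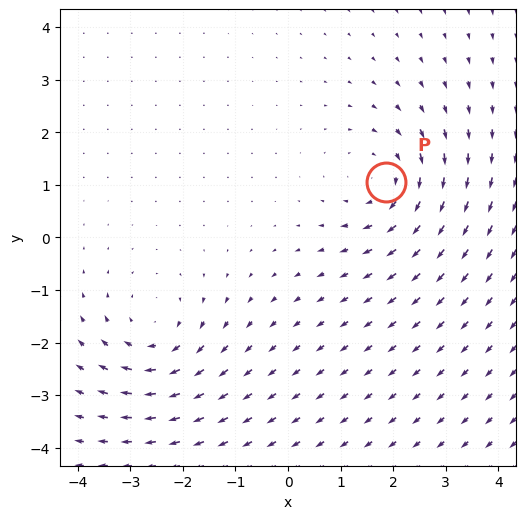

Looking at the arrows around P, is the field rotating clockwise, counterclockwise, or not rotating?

clockwise

Near P at (1.9, 1.1) the arrows circulate clockwise. The curl (z-component) there is about -3; negative curl means clockwise rotation.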